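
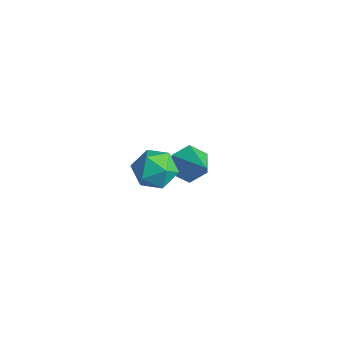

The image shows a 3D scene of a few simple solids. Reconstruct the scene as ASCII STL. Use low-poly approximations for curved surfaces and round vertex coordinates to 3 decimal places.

solid 
facet normal -0.807 0.125 -0.578
outer loop
vertex -0.86 -0.231 -1.596
vertex -1.307 0.081 -0.905
vertex -0.853 0.631 -1.42
endloop
endfacet
facet normal 0.861 0.095 -0.499
outer loop
vertex -0.86 -0.231 -1.596
vertex -0.853 0.631 -1.42
vertex 0.127 -0.141 0.125
endloop
endfacet
facet normal -0.807 0.125 -0.578
outer loop
vertex -0.853 0.631 -1.42
vertex -1.307 0.081 -0.905
vertex -1.3 0.943 -0.729
endloop
endfacet
facet normal 0.596 0.803 0.023
outer loop
vertex -0.853 0.631 -1.42
vertex -1.3 0.943 -0.729
vertex 0.127 -0.141 0.125
endloop
endfacet
facet normal -0.805 0.125 -0.579
outer loop
vertex -1.3 0.943 -0.729
vertex -1.307 0.081 -0.905
vertex -1.755 0.393 -0.215
endloop
endfacet
facet normal 0.051 0.659 0.750
outer loop
vertex -1.3 0.943 -0.729
vertex -1.755 0.393 -0.215
vertex 0.127 -0.141 0.125
endloop
endfacet
facet normal -0.806 0.124 -0.579
outer loop
vertex -1.755 0.393 -0.215
vertex -1.307 0.081 -0.905
vertex -1.762 -0.469 -0.39
endloop
endfacet
facet normal -0.227 -0.192 0.955
outer loop
vertex -1.755 0.393 -0.215
vertex -1.762 -0.469 -0.39
vertex 0.127 -0.141 0.125
endloop
endfacet
facet normal -0.806 0.125 -0.579
outer loop
vertex -1.762 -0.469 -0.39
vertex -1.307 0.081 -0.905
vertex -1.314 -0.781 -1.081
endloop
endfacet
facet normal 0.039 -0.901 0.432
outer loop
vertex -1.762 -0.469 -0.39
vertex -1.314 -0.781 -1.081
vertex 0.127 -0.141 0.125
endloop
endfacet
facet normal -0.807 0.125 -0.578
outer loop
vertex -1.314 -0.781 -1.081
vertex -1.307 0.081 -0.905
vertex -0.86 -0.231 -1.596
endloop
endfacet
facet normal 0.583 -0.757 -0.295
outer loop
vertex -1.314 -0.781 -1.081
vertex -0.86 -0.231 -1.596
vertex 0.127 -0.141 0.125
endloop
endfacet
facet normal -0.667 -0.369 0.647
outer loop
vertex 1.377 -3.728 4.326
vertex 1.573 -4.595 4.033
vertex 2.055 -4.221 4.743
endloop
endfacet
facet normal -0.380 0.235 0.895
outer loop
vertex 1.377 -3.728 4.326
vertex 2.055 -4.221 4.743
vertex 2.183 -3.312 4.559
endloop
endfacet
facet normal -0.509 0.751 0.420
outer loop
vertex 1.377 -3.728 4.326
vertex 2.183 -3.312 4.559
vertex 1.78 -3.125 3.735
endloop
endfacet
facet normal -0.876 0.467 -0.121
outer loop
vertex 1.377 -3.728 4.326
vertex 1.78 -3.125 3.735
vertex 1.403 -3.917 3.41
endloop
endfacet
facet normal -0.974 -0.227 0.019
outer loop
vertex 1.377 -3.728 4.326
vertex 1.403 -3.917 3.41
vertex 1.573 -4.595 4.033
endloop
endfacet
facet normal 0.327 0.143 0.934
outer loop
vertex 2.183 -3.312 4.559
vertex 2.055 -4.221 4.743
vertex 2.877 -3.923 4.41
endloop
endfacet
facet normal -0.138 -0.835 0.533
outer loop
vertex 2.055 -4.221 4.743
vertex 1.573 -4.595 4.033
vertex 2.5 -4.715 4.085
endloop
endfacet
facet normal -0.635 -0.603 -0.483
outer loop
vertex 1.573 -4.595 4.033
vertex 1.403 -3.917 3.41
vertex 2.097 -4.528 3.261
endloop
endfacet
facet normal -0.476 0.518 -0.711
outer loop
vertex 1.403 -3.917 3.41
vertex 1.78 -3.125 3.735
vertex 2.225 -3.619 3.077
endloop
endfacet
facet normal 0.118 0.979 0.165
outer loop
vertex 1.78 -3.125 3.735
vertex 2.183 -3.312 4.559
vertex 2.707 -3.245 3.787
endloop
endfacet
facet normal 0.876 -0.467 0.121
outer loop
vertex 2.903 -4.112 3.494
vertex 2.877 -3.923 4.41
vertex 2.5 -4.715 4.085
endloop
endfacet
facet normal 0.509 -0.751 -0.420
outer loop
vertex 2.903 -4.112 3.494
vertex 2.5 -4.715 4.085
vertex 2.097 -4.528 3.261
endloop
endfacet
facet normal 0.380 -0.235 -0.895
outer loop
vertex 2.903 -4.112 3.494
vertex 2.097 -4.528 3.261
vertex 2.225 -3.619 3.077
endloop
endfacet
facet normal 0.667 0.369 -0.647
outer loop
vertex 2.903 -4.112 3.494
vertex 2.225 -3.619 3.077
vertex 2.707 -3.245 3.787
endloop
endfacet
facet normal 0.974 0.227 -0.019
outer loop
vertex 2.903 -4.112 3.494
vertex 2.707 -3.245 3.787
vertex 2.877 -3.923 4.41
endloop
endfacet
facet normal 0.476 -0.518 0.711
outer loop
vertex 2.5 -4.715 4.085
vertex 2.877 -3.923 4.41
vertex 2.055 -4.221 4.743
endloop
endfacet
facet normal -0.118 -0.979 -0.165
outer loop
vertex 2.097 -4.528 3.261
vertex 2.5 -4.715 4.085
vertex 1.573 -4.595 4.033
endloop
endfacet
facet normal -0.327 -0.143 -0.934
outer loop
vertex 2.225 -3.619 3.077
vertex 2.097 -4.528 3.261
vertex 1.403 -3.917 3.41
endloop
endfacet
facet normal 0.138 0.835 -0.533
outer loop
vertex 2.707 -3.245 3.787
vertex 2.225 -3.619 3.077
vertex 1.78 -3.125 3.735
endloop
endfacet
facet normal 0.635 0.603 0.483
outer loop
vertex 2.877 -3.923 4.41
vertex 2.707 -3.245 3.787
vertex 2.183 -3.312 4.559
endloop
endfacet

endsolid


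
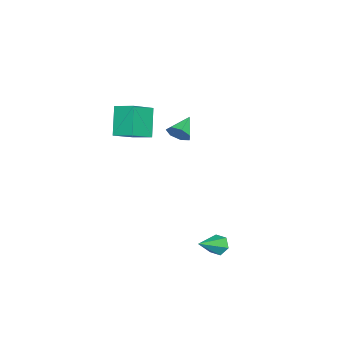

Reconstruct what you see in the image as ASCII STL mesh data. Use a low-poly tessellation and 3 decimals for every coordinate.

solid 
facet normal -0.748 0.391 -0.537
outer loop
vertex 3.151 4.105 -3.674
vertex 2.723 3.889 -3.235
vertex 2.985 4.48 -3.17
endloop
endfacet
facet normal 0.805 0.571 -0.160
outer loop
vertex 3.151 4.105 -3.674
vertex 2.985 4.48 -3.17
vertex 4.097 3.171 -2.245
endloop
endfacet
facet normal -0.747 0.390 -0.539
outer loop
vertex 2.985 4.48 -3.17
vertex 2.723 3.889 -3.235
vertex 2.556 4.265 -2.731
endloop
endfacet
facet normal 0.300 0.707 0.640
outer loop
vertex 2.985 4.48 -3.17
vertex 2.556 4.265 -2.731
vertex 4.097 3.171 -2.245
endloop
endfacet
facet normal -0.747 0.390 -0.539
outer loop
vertex 2.556 4.265 -2.731
vertex 2.723 3.889 -3.235
vertex 2.294 3.674 -2.796
endloop
endfacet
facet normal -0.287 0.022 0.958
outer loop
vertex 2.556 4.265 -2.731
vertex 2.294 3.674 -2.796
vertex 4.097 3.171 -2.245
endloop
endfacet
facet normal -0.747 0.391 -0.538
outer loop
vertex 2.294 3.674 -2.796
vertex 2.723 3.889 -3.235
vertex 2.46 3.298 -3.3
endloop
endfacet
facet normal -0.368 -0.799 0.475
outer loop
vertex 2.294 3.674 -2.796
vertex 2.46 3.298 -3.3
vertex 4.097 3.171 -2.245
endloop
endfacet
facet normal -0.746 0.391 -0.538
outer loop
vertex 2.46 3.298 -3.3
vertex 2.723 3.889 -3.235
vertex 2.889 3.514 -3.738
endloop
endfacet
facet normal 0.138 -0.935 -0.326
outer loop
vertex 2.46 3.298 -3.3
vertex 2.889 3.514 -3.738
vertex 4.097 3.171 -2.245
endloop
endfacet
facet normal -0.748 0.390 -0.537
outer loop
vertex 2.889 3.514 -3.738
vertex 2.723 3.889 -3.235
vertex 3.151 4.105 -3.674
endloop
endfacet
facet normal 0.723 -0.251 -0.643
outer loop
vertex 2.889 3.514 -3.738
vertex 3.151 4.105 -3.674
vertex 4.097 3.171 -2.245
endloop
endfacet
facet normal 0.879 -0.218 -0.425
outer loop
vertex -2.973 0.575 1.184
vertex -3.326 0.314 0.588
vertex -3.091 1.003 0.72
endloop
endfacet
facet normal 0.027 0.738 0.674
outer loop
vertex -2.973 0.575 1.184
vertex -3.091 1.003 0.72
vertex -4.574 0.626 1.192
endloop
endfacet
facet normal 0.878 -0.218 -0.425
outer loop
vertex -3.091 1.003 0.72
vertex -3.326 0.314 0.588
vertex -3.386 0.912 0.157
endloop
endfacet
facet normal -0.253 0.967 -0.024
outer loop
vertex -3.091 1.003 0.72
vertex -3.386 0.912 0.157
vertex -4.574 0.626 1.192
endloop
endfacet
facet normal 0.878 -0.219 -0.426
outer loop
vertex -3.386 0.912 0.157
vertex -3.326 0.314 0.588
vertex -3.636 0.371 -0.081
endloop
endfacet
facet normal -0.624 0.538 -0.567
outer loop
vertex -3.386 0.912 0.157
vertex -3.636 0.371 -0.081
vertex -4.574 0.626 1.192
endloop
endfacet
facet normal 0.878 -0.219 -0.426
outer loop
vertex -3.636 0.371 -0.081
vertex -3.326 0.314 0.588
vertex -3.653 -0.213 0.185
endloop
endfacet
facet normal -0.805 -0.226 -0.548
outer loop
vertex -3.636 0.371 -0.081
vertex -3.653 -0.213 0.185
vertex -4.574 0.626 1.192
endloop
endfacet
facet normal 0.878 -0.220 -0.425
outer loop
vertex -3.653 -0.213 0.185
vertex -3.326 0.314 0.588
vertex -3.424 -0.4 0.755
endloop
endfacet
facet normal -0.661 -0.750 0.020
outer loop
vertex -3.653 -0.213 0.185
vertex -3.424 -0.4 0.755
vertex -4.574 0.626 1.192
endloop
endfacet
facet normal 0.879 -0.220 -0.423
outer loop
vertex -3.424 -0.4 0.755
vertex -3.326 0.314 0.588
vertex -3.122 -0.049 1.2
endloop
endfacet
facet normal -0.301 -0.639 0.708
outer loop
vertex -3.424 -0.4 0.755
vertex -3.122 -0.049 1.2
vertex -4.574 0.626 1.192
endloop
endfacet
facet normal 0.879 -0.221 -0.424
outer loop
vertex -3.122 -0.049 1.2
vertex -3.326 0.314 0.588
vertex -2.973 0.575 1.184
endloop
endfacet
facet normal 0.006 0.024 1.000
outer loop
vertex -3.122 -0.049 1.2
vertex -2.973 0.575 1.184
vertex -4.574 0.626 1.192
endloop
endfacet
facet normal -0.593 -0.114 0.797
outer loop
vertex -0.846 -1.444 4.094
vertex -2.246 -0.767 3.148
vertex -1.135 -2.568 3.718
endloop
endfacet
facet normal 0.769 -0.372 0.520
outer loop
vertex -0.014 -2.353 2.212
vertex -0.846 -1.444 4.094
vertex -1.135 -2.568 3.718
endloop
endfacet
facet normal -0.593 -0.114 0.797
outer loop
vertex -1.135 -2.568 3.718
vertex -2.246 -0.767 3.148
vertex -2.535 -1.891 2.772
endloop
endfacet
facet normal -0.237 -0.921 -0.308
outer loop
vertex -2.535 -1.891 2.772
vertex -0.014 -2.353 2.212
vertex -1.135 -2.568 3.718
endloop
endfacet
facet normal 0.237 0.921 0.308
outer loop
vertex -0.846 -1.444 4.094
vertex -1.125 -0.552 1.642
vertex -2.246 -0.767 3.148
endloop
endfacet
facet normal 0.769 -0.372 0.520
outer loop
vertex 0.275 -1.229 2.588
vertex -0.846 -1.444 4.094
vertex -0.014 -2.353 2.212
endloop
endfacet
facet normal 0.237 0.921 0.308
outer loop
vertex 0.275 -1.229 2.588
vertex -1.125 -0.552 1.642
vertex -0.846 -1.444 4.094
endloop
endfacet
facet normal -0.769 0.372 -0.520
outer loop
vertex -2.246 -0.767 3.148
vertex -1.125 -0.552 1.642
vertex -2.535 -1.891 2.772
endloop
endfacet
facet normal -0.237 -0.921 -0.308
outer loop
vertex -1.414 -1.676 1.266
vertex -0.014 -2.353 2.212
vertex -2.535 -1.891 2.772
endloop
endfacet
facet normal -0.769 0.372 -0.520
outer loop
vertex -2.535 -1.891 2.772
vertex -1.125 -0.552 1.642
vertex -1.414 -1.676 1.266
endloop
endfacet
facet normal 0.593 0.114 -0.797
outer loop
vertex -1.414 -1.676 1.266
vertex 0.275 -1.229 2.588
vertex -0.014 -2.353 2.212
endloop
endfacet
facet normal 0.593 0.114 -0.797
outer loop
vertex -1.125 -0.552 1.642
vertex 0.275 -1.229 2.588
vertex -1.414 -1.676 1.266
endloop
endfacet

endsolid


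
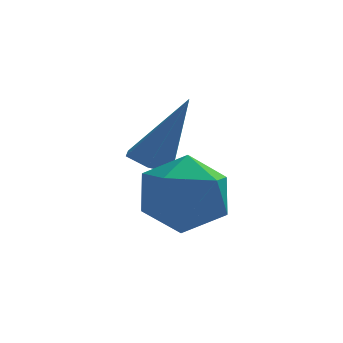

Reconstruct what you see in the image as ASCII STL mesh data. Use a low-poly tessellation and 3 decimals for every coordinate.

solid 
facet normal -0.432 -0.106 -0.895
outer loop
vertex 2.048 1.59 -1.085
vertex 1.636 1.935 -0.927
vertex 2.095 2.141 -1.173
endloop
endfacet
facet normal 0.980 -0.110 -0.166
outer loop
vertex 2.048 1.59 -1.085
vertex 2.095 2.141 -1.173
vertex 2.404 2.125 0.667
endloop
endfacet
facet normal -0.432 -0.106 -0.895
outer loop
vertex 2.095 2.141 -1.173
vertex 1.636 1.935 -0.927
vertex 1.683 2.486 -1.015
endloop
endfacet
facet normal 0.617 0.781 -0.097
outer loop
vertex 2.095 2.141 -1.173
vertex 1.683 2.486 -1.015
vertex 2.404 2.125 0.667
endloop
endfacet
facet normal -0.431 -0.106 -0.896
outer loop
vertex 1.683 2.486 -1.015
vertex 1.636 1.935 -0.927
vertex 1.224 2.281 -0.77
endloop
endfacet
facet normal -0.249 0.920 0.304
outer loop
vertex 1.683 2.486 -1.015
vertex 1.224 2.281 -0.77
vertex 2.404 2.125 0.667
endloop
endfacet
facet normal -0.431 -0.106 -0.896
outer loop
vertex 1.224 2.281 -0.77
vertex 1.636 1.935 -0.927
vertex 1.177 1.73 -0.682
endloop
endfacet
facet normal -0.753 0.166 0.637
outer loop
vertex 1.224 2.281 -0.77
vertex 1.177 1.73 -0.682
vertex 2.404 2.125 0.667
endloop
endfacet
facet normal -0.431 -0.106 -0.896
outer loop
vertex 1.177 1.73 -0.682
vertex 1.636 1.935 -0.927
vertex 1.588 1.385 -0.839
endloop
endfacet
facet normal -0.391 -0.724 0.568
outer loop
vertex 1.177 1.73 -0.682
vertex 1.588 1.385 -0.839
vertex 2.404 2.125 0.667
endloop
endfacet
facet normal -0.432 -0.106 -0.896
outer loop
vertex 1.588 1.385 -0.839
vertex 1.636 1.935 -0.927
vertex 2.048 1.59 -1.085
endloop
endfacet
facet normal 0.475 -0.864 0.167
outer loop
vertex 1.588 1.385 -0.839
vertex 2.048 1.59 -1.085
vertex 2.404 2.125 0.667
endloop
endfacet
facet normal 0.382 0.727 0.570
outer loop
vertex 2.213 1.189 -0.908
vertex 2.313 0.557 -0.168
vertex 3.041 0.677 -0.81
endloop
endfacet
facet normal 0.532 0.838 -0.119
outer loop
vertex 2.213 1.189 -0.908
vertex 3.041 0.677 -0.81
vertex 2.646 0.802 -1.696
endloop
endfacet
facet normal -0.085 0.875 -0.477
outer loop
vertex 2.213 1.189 -0.908
vertex 2.646 0.802 -1.696
vertex 1.673 0.759 -1.601
endloop
endfacet
facet normal -0.616 0.788 -0.009
outer loop
vertex 2.213 1.189 -0.908
vertex 1.673 0.759 -1.601
vertex 1.467 0.608 -0.658
endloop
endfacet
facet normal -0.328 0.696 0.639
outer loop
vertex 2.213 1.189 -0.908
vertex 1.467 0.608 -0.658
vertex 2.313 0.557 -0.168
endloop
endfacet
facet normal 0.893 0.272 -0.360
outer loop
vertex 2.646 0.802 -1.696
vertex 3.041 0.677 -0.81
vertex 3.013 -0.068 -1.442
endloop
endfacet
facet normal 0.650 0.092 0.754
outer loop
vertex 3.041 0.677 -0.81
vertex 2.313 0.557 -0.168
vertex 2.807 -0.219 -0.499
endloop
endfacet
facet normal -0.499 0.042 0.866
outer loop
vertex 2.313 0.557 -0.168
vertex 1.467 0.608 -0.658
vertex 1.834 -0.262 -0.404
endloop
endfacet
facet normal -0.965 0.189 -0.181
outer loop
vertex 1.467 0.608 -0.658
vertex 1.673 0.759 -1.601
vertex 1.439 -0.137 -1.29
endloop
endfacet
facet normal -0.106 0.332 -0.937
outer loop
vertex 1.673 0.759 -1.601
vertex 2.646 0.802 -1.696
vertex 2.167 -0.017 -1.932
endloop
endfacet
facet normal 0.616 -0.788 0.009
outer loop
vertex 2.267 -0.649 -1.192
vertex 3.013 -0.068 -1.442
vertex 2.807 -0.219 -0.499
endloop
endfacet
facet normal 0.085 -0.875 0.477
outer loop
vertex 2.267 -0.649 -1.192
vertex 2.807 -0.219 -0.499
vertex 1.834 -0.262 -0.404
endloop
endfacet
facet normal -0.532 -0.838 0.119
outer loop
vertex 2.267 -0.649 -1.192
vertex 1.834 -0.262 -0.404
vertex 1.439 -0.137 -1.29
endloop
endfacet
facet normal -0.382 -0.727 -0.570
outer loop
vertex 2.267 -0.649 -1.192
vertex 1.439 -0.137 -1.29
vertex 2.167 -0.017 -1.932
endloop
endfacet
facet normal 0.328 -0.696 -0.639
outer loop
vertex 2.267 -0.649 -1.192
vertex 2.167 -0.017 -1.932
vertex 3.013 -0.068 -1.442
endloop
endfacet
facet normal 0.965 -0.189 0.181
outer loop
vertex 2.807 -0.219 -0.499
vertex 3.013 -0.068 -1.442
vertex 3.041 0.677 -0.81
endloop
endfacet
facet normal 0.106 -0.332 0.937
outer loop
vertex 1.834 -0.262 -0.404
vertex 2.807 -0.219 -0.499
vertex 2.313 0.557 -0.168
endloop
endfacet
facet normal -0.893 -0.272 0.360
outer loop
vertex 1.439 -0.137 -1.29
vertex 1.834 -0.262 -0.404
vertex 1.467 0.608 -0.658
endloop
endfacet
facet normal -0.650 -0.092 -0.754
outer loop
vertex 2.167 -0.017 -1.932
vertex 1.439 -0.137 -1.29
vertex 1.673 0.759 -1.601
endloop
endfacet
facet normal 0.499 -0.042 -0.866
outer loop
vertex 3.013 -0.068 -1.442
vertex 2.167 -0.017 -1.932
vertex 2.646 0.802 -1.696
endloop
endfacet

endsolid


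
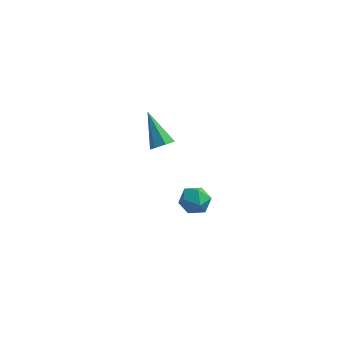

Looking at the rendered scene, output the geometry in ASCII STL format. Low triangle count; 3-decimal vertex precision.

solid 
facet normal -0.149 0.560 0.815
outer loop
vertex 1.911 -3.274 3.78
vertex 1.238 -3.642 3.91
vertex 1.898 -3.916 4.219
endloop
endfacet
facet normal 0.548 0.465 0.696
outer loop
vertex 1.911 -3.274 3.78
vertex 1.898 -3.916 4.219
vertex 2.468 -3.811 3.7
endloop
endfacet
facet normal 0.697 0.716 0.045
outer loop
vertex 1.911 -3.274 3.78
vertex 2.468 -3.811 3.7
vertex 2.161 -3.473 3.07
endloop
endfacet
facet normal 0.093 0.967 -0.238
outer loop
vertex 1.911 -3.274 3.78
vertex 2.161 -3.473 3.07
vertex 1.401 -3.368 3.2
endloop
endfacet
facet normal -0.430 0.871 0.237
outer loop
vertex 1.911 -3.274 3.78
vertex 1.401 -3.368 3.2
vertex 1.238 -3.642 3.91
endloop
endfacet
facet normal 0.677 -0.239 0.696
outer loop
vertex 2.468 -3.811 3.7
vertex 1.898 -3.916 4.219
vertex 2.139 -4.512 3.78
endloop
endfacet
facet normal -0.451 -0.083 0.889
outer loop
vertex 1.898 -3.916 4.219
vertex 1.238 -3.642 3.91
vertex 1.379 -4.407 3.91
endloop
endfacet
facet normal -0.906 0.420 -0.046
outer loop
vertex 1.238 -3.642 3.91
vertex 1.401 -3.368 3.2
vertex 1.072 -4.069 3.28
endloop
endfacet
facet normal -0.060 0.576 -0.815
outer loop
vertex 1.401 -3.368 3.2
vertex 2.161 -3.473 3.07
vertex 1.642 -3.964 2.761
endloop
endfacet
facet normal 0.919 0.169 -0.357
outer loop
vertex 2.161 -3.473 3.07
vertex 2.468 -3.811 3.7
vertex 2.302 -4.238 3.07
endloop
endfacet
facet normal -0.093 -0.967 0.238
outer loop
vertex 1.629 -4.606 3.2
vertex 2.139 -4.512 3.78
vertex 1.379 -4.407 3.91
endloop
endfacet
facet normal -0.697 -0.716 -0.045
outer loop
vertex 1.629 -4.606 3.2
vertex 1.379 -4.407 3.91
vertex 1.072 -4.069 3.28
endloop
endfacet
facet normal -0.548 -0.465 -0.696
outer loop
vertex 1.629 -4.606 3.2
vertex 1.072 -4.069 3.28
vertex 1.642 -3.964 2.761
endloop
endfacet
facet normal 0.149 -0.560 -0.815
outer loop
vertex 1.629 -4.606 3.2
vertex 1.642 -3.964 2.761
vertex 2.302 -4.238 3.07
endloop
endfacet
facet normal 0.430 -0.871 -0.237
outer loop
vertex 1.629 -4.606 3.2
vertex 2.302 -4.238 3.07
vertex 2.139 -4.512 3.78
endloop
endfacet
facet normal 0.060 -0.576 0.815
outer loop
vertex 1.379 -4.407 3.91
vertex 2.139 -4.512 3.78
vertex 1.898 -3.916 4.219
endloop
endfacet
facet normal -0.919 -0.169 0.357
outer loop
vertex 1.072 -4.069 3.28
vertex 1.379 -4.407 3.91
vertex 1.238 -3.642 3.91
endloop
endfacet
facet normal -0.677 0.239 -0.696
outer loop
vertex 1.642 -3.964 2.761
vertex 1.072 -4.069 3.28
vertex 1.401 -3.368 3.2
endloop
endfacet
facet normal 0.451 0.083 -0.889
outer loop
vertex 2.302 -4.238 3.07
vertex 1.642 -3.964 2.761
vertex 2.161 -3.473 3.07
endloop
endfacet
facet normal 0.906 -0.420 0.046
outer loop
vertex 2.139 -4.512 3.78
vertex 2.302 -4.238 3.07
vertex 2.468 -3.811 3.7
endloop
endfacet
facet normal 0.506 -0.528 -0.682
outer loop
vertex -0.899 1.47 1.857
vertex -1.129 1.848 1.394
vertex -0.593 1.918 1.737
endloop
endfacet
facet normal 0.496 -0.108 0.861
outer loop
vertex -0.899 1.47 1.857
vertex -0.593 1.918 1.737
vertex -2.131 2.892 2.746
endloop
endfacet
facet normal 0.506 -0.528 -0.683
outer loop
vertex -0.593 1.918 1.737
vertex -1.129 1.848 1.394
vertex -0.691 2.313 1.359
endloop
endfacet
facet normal 0.669 0.594 0.447
outer loop
vertex -0.593 1.918 1.737
vertex -0.691 2.313 1.359
vertex -2.131 2.892 2.746
endloop
endfacet
facet normal 0.505 -0.527 -0.683
outer loop
vertex -0.691 2.313 1.359
vertex -1.129 1.848 1.394
vertex -1.119 2.358 1.008
endloop
endfacet
facet normal 0.232 0.960 -0.160
outer loop
vertex -0.691 2.313 1.359
vertex -1.119 2.358 1.008
vertex -2.131 2.892 2.746
endloop
endfacet
facet normal 0.507 -0.526 -0.682
outer loop
vertex -1.119 2.358 1.008
vertex -1.129 1.848 1.394
vertex -1.554 2.018 0.947
endloop
endfacet
facet normal -0.487 0.714 -0.503
outer loop
vertex -1.119 2.358 1.008
vertex -1.554 2.018 0.947
vertex -2.131 2.892 2.746
endloop
endfacet
facet normal 0.506 -0.528 -0.682
outer loop
vertex -1.554 2.018 0.947
vertex -1.129 1.848 1.394
vertex -1.669 1.55 1.224
endloop
endfacet
facet normal -0.945 0.041 -0.323
outer loop
vertex -1.554 2.018 0.947
vertex -1.669 1.55 1.224
vertex -2.131 2.892 2.746
endloop
endfacet
facet normal 0.506 -0.528 -0.682
outer loop
vertex -1.669 1.55 1.224
vertex -1.129 1.848 1.394
vertex -1.378 1.306 1.629
endloop
endfacet
facet normal -0.799 -0.550 0.243
outer loop
vertex -1.669 1.55 1.224
vertex -1.378 1.306 1.629
vertex -2.131 2.892 2.746
endloop
endfacet
facet normal 0.506 -0.528 -0.682
outer loop
vertex -1.378 1.306 1.629
vertex -1.129 1.848 1.394
vertex -0.899 1.47 1.857
endloop
endfacet
facet normal -0.156 -0.617 0.771
outer loop
vertex -1.378 1.306 1.629
vertex -0.899 1.47 1.857
vertex -2.131 2.892 2.746
endloop
endfacet

endsolid


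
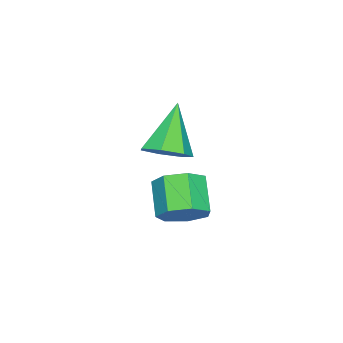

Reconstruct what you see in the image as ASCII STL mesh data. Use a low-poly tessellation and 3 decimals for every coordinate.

solid 
facet normal 0.530 0.069 -0.845
outer loop
vertex 0.745 -0.198 3.326
vertex 0.091 -0.375 2.901
vertex 0.359 0.344 3.128
endloop
endfacet
facet normal 0.409 0.556 0.723
outer loop
vertex 0.745 -0.198 3.326
vertex 0.359 0.344 3.128
vertex -0.911 -0.505 4.499
endloop
endfacet
facet normal 0.530 0.069 -0.845
outer loop
vertex 0.359 0.344 3.128
vertex 0.091 -0.375 2.901
vertex -0.229 0.344 2.759
endloop
endfacet
facet normal -0.223 0.908 0.355
outer loop
vertex 0.359 0.344 3.128
vertex -0.229 0.344 2.759
vertex -0.911 -0.505 4.499
endloop
endfacet
facet normal 0.530 0.069 -0.845
outer loop
vertex -0.229 0.344 2.759
vertex 0.091 -0.375 2.901
vertex -0.576 -0.198 2.497
endloop
endfacet
facet normal -0.829 0.557 -0.053
outer loop
vertex -0.229 0.344 2.759
vertex -0.576 -0.198 2.497
vertex -0.911 -0.505 4.499
endloop
endfacet
facet normal 0.530 0.069 -0.845
outer loop
vertex -0.576 -0.198 2.497
vertex 0.091 -0.375 2.901
vertex -0.42 -0.873 2.54
endloop
endfacet
facet normal -0.953 -0.233 -0.195
outer loop
vertex -0.576 -0.198 2.497
vertex -0.42 -0.873 2.54
vertex -0.911 -0.505 4.499
endloop
endfacet
facet normal 0.531 0.068 -0.845
outer loop
vertex -0.42 -0.873 2.54
vertex 0.091 -0.375 2.901
vertex 0.12 -1.174 2.855
endloop
endfacet
facet normal -0.503 -0.864 0.036
outer loop
vertex -0.42 -0.873 2.54
vertex 0.12 -1.174 2.855
vertex -0.911 -0.505 4.499
endloop
endfacet
facet normal 0.530 0.068 -0.845
outer loop
vertex 0.12 -1.174 2.855
vertex 0.091 -0.375 2.901
vertex 0.639 -0.873 3.205
endloop
endfacet
facet normal 0.186 -0.864 0.468
outer loop
vertex 0.12 -1.174 2.855
vertex 0.639 -0.873 3.205
vertex -0.911 -0.505 4.499
endloop
endfacet
facet normal 0.531 0.068 -0.845
outer loop
vertex 0.639 -0.873 3.205
vertex 0.091 -0.375 2.901
vertex 0.745 -0.198 3.326
endloop
endfacet
facet normal 0.591 -0.231 0.773
outer loop
vertex 0.639 -0.873 3.205
vertex 0.745 -0.198 3.326
vertex -0.911 -0.505 4.499
endloop
endfacet
facet normal 0.574 0.397 -0.716
outer loop
vertex 3.462 2.151 2.789
vertex 3.112 1.72 2.269
vertex 2.928 2.418 2.509
endloop
endfacet
facet normal 0.121 0.823 0.554
outer loop
vertex 3.462 2.151 2.789
vertex 2.928 2.418 2.509
vertex 2.738 1.65 3.691
endloop
endfacet
facet normal 0.120 0.824 0.554
outer loop
vertex 2.738 1.65 3.691
vertex 2.928 2.418 2.509
vertex 2.204 1.917 3.41
endloop
endfacet
facet normal -0.575 -0.397 0.715
outer loop
vertex 2.738 1.65 3.691
vertex 2.204 1.917 3.41
vertex 2.388 1.22 3.171
endloop
endfacet
facet normal 0.574 0.397 -0.716
outer loop
vertex 2.928 2.418 2.509
vertex 3.112 1.72 2.269
vertex 2.532 2.16 2.048
endloop
endfacet
facet normal -0.557 0.830 0.014
outer loop
vertex 2.928 2.418 2.509
vertex 2.532 2.16 2.048
vertex 2.204 1.917 3.41
endloop
endfacet
facet normal -0.558 0.830 0.014
outer loop
vertex 2.204 1.917 3.41
vertex 2.532 2.16 2.048
vertex 1.809 1.659 2.95
endloop
endfacet
facet normal -0.574 -0.397 0.716
outer loop
vertex 2.204 1.917 3.41
vertex 1.809 1.659 2.95
vertex 2.388 1.22 3.171
endloop
endfacet
facet normal 0.574 0.397 -0.716
outer loop
vertex 2.532 2.16 2.048
vertex 3.112 1.72 2.269
vertex 2.573 1.571 1.754
endloop
endfacet
facet normal -0.817 0.211 -0.537
outer loop
vertex 2.532 2.16 2.048
vertex 2.573 1.571 1.754
vertex 1.809 1.659 2.95
endloop
endfacet
facet normal -0.817 0.211 -0.537
outer loop
vertex 1.809 1.659 2.95
vertex 2.573 1.571 1.754
vertex 1.85 1.07 2.656
endloop
endfacet
facet normal -0.574 -0.397 0.716
outer loop
vertex 1.809 1.659 2.95
vertex 1.85 1.07 2.656
vertex 2.388 1.22 3.171
endloop
endfacet
facet normal 0.574 0.398 -0.716
outer loop
vertex 2.573 1.571 1.754
vertex 3.112 1.72 2.269
vertex 3.02 1.095 1.848
endloop
endfacet
facet normal -0.460 -0.567 -0.683
outer loop
vertex 2.573 1.571 1.754
vertex 3.02 1.095 1.848
vertex 1.85 1.07 2.656
endloop
endfacet
facet normal -0.461 -0.565 -0.684
outer loop
vertex 1.85 1.07 2.656
vertex 3.02 1.095 1.848
vertex 2.296 0.594 2.749
endloop
endfacet
facet normal -0.574 -0.398 0.716
outer loop
vertex 1.85 1.07 2.656
vertex 2.296 0.594 2.749
vertex 2.388 1.22 3.171
endloop
endfacet
facet normal 0.574 0.398 -0.716
outer loop
vertex 3.02 1.095 1.848
vertex 3.112 1.72 2.269
vertex 3.536 1.09 2.259
endloop
endfacet
facet normal 0.242 -0.917 -0.315
outer loop
vertex 3.02 1.095 1.848
vertex 3.536 1.09 2.259
vertex 2.296 0.594 2.749
endloop
endfacet
facet normal 0.243 -0.918 -0.315
outer loop
vertex 2.296 0.594 2.749
vertex 3.536 1.09 2.259
vertex 2.812 0.589 3.161
endloop
endfacet
facet normal -0.575 -0.398 0.715
outer loop
vertex 2.296 0.594 2.749
vertex 2.812 0.589 3.161
vertex 2.388 1.22 3.171
endloop
endfacet
facet normal 0.575 0.398 -0.715
outer loop
vertex 3.536 1.09 2.259
vertex 3.112 1.72 2.269
vertex 3.732 1.56 2.678
endloop
endfacet
facet normal 0.763 -0.578 0.291
outer loop
vertex 3.536 1.09 2.259
vertex 3.732 1.56 2.678
vertex 2.812 0.589 3.161
endloop
endfacet
facet normal 0.763 -0.578 0.291
outer loop
vertex 2.812 0.589 3.161
vertex 3.732 1.56 2.678
vertex 3.009 1.059 3.579
endloop
endfacet
facet normal -0.574 -0.397 0.717
outer loop
vertex 2.812 0.589 3.161
vertex 3.009 1.059 3.579
vertex 2.388 1.22 3.171
endloop
endfacet
facet normal 0.575 0.397 -0.716
outer loop
vertex 3.732 1.56 2.678
vertex 3.112 1.72 2.269
vertex 3.462 2.151 2.789
endloop
endfacet
facet normal 0.709 0.196 0.678
outer loop
vertex 3.732 1.56 2.678
vertex 3.462 2.151 2.789
vertex 3.009 1.059 3.579
endloop
endfacet
facet normal 0.709 0.196 0.678
outer loop
vertex 3.009 1.059 3.579
vertex 3.462 2.151 2.789
vertex 2.738 1.65 3.691
endloop
endfacet
facet normal -0.574 -0.399 0.716
outer loop
vertex 3.009 1.059 3.579
vertex 2.738 1.65 3.691
vertex 2.388 1.22 3.171
endloop
endfacet

endsolid


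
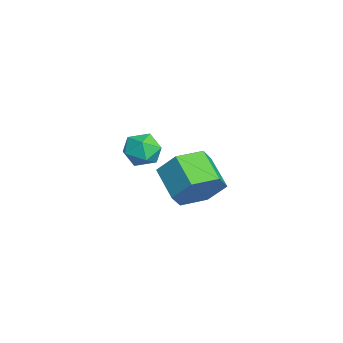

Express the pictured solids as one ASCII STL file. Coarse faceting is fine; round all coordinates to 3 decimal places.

solid 
facet normal -0.788 0.498 0.362
outer loop
vertex 2.763 -0.908 2.151
vertex 2.477 -1.473 2.306
vertex 2.864 -1.174 2.737
endloop
endfacet
facet normal -0.191 0.881 0.433
outer loop
vertex 2.763 -0.908 2.151
vertex 2.864 -1.174 2.737
vertex 3.361 -0.906 2.411
endloop
endfacet
facet normal 0.091 0.972 -0.217
outer loop
vertex 2.763 -0.908 2.151
vertex 3.361 -0.906 2.411
vertex 3.282 -1.04 1.778
endloop
endfacet
facet normal -0.331 0.645 -0.689
outer loop
vertex 2.763 -0.908 2.151
vertex 3.282 -1.04 1.778
vertex 2.736 -1.39 1.713
endloop
endfacet
facet normal -0.875 0.352 -0.333
outer loop
vertex 2.763 -0.908 2.151
vertex 2.736 -1.39 1.713
vertex 2.477 -1.473 2.306
endloop
endfacet
facet normal 0.270 0.501 0.823
outer loop
vertex 3.361 -0.906 2.411
vertex 2.864 -1.174 2.737
vertex 3.444 -1.47 2.727
endloop
endfacet
facet normal -0.696 -0.119 0.708
outer loop
vertex 2.864 -1.174 2.737
vertex 2.477 -1.473 2.306
vertex 2.898 -1.82 2.662
endloop
endfacet
facet normal -0.837 -0.356 -0.415
outer loop
vertex 2.477 -1.473 2.306
vertex 2.736 -1.39 1.713
vertex 2.819 -1.954 2.029
endloop
endfacet
facet normal 0.043 0.117 -0.992
outer loop
vertex 2.736 -1.39 1.713
vertex 3.282 -1.04 1.778
vertex 3.316 -1.686 1.703
endloop
endfacet
facet normal 0.727 0.648 -0.228
outer loop
vertex 3.282 -1.04 1.778
vertex 3.361 -0.906 2.411
vertex 3.703 -1.387 2.134
endloop
endfacet
facet normal 0.331 -0.645 0.689
outer loop
vertex 3.417 -1.952 2.289
vertex 3.444 -1.47 2.727
vertex 2.898 -1.82 2.662
endloop
endfacet
facet normal -0.091 -0.972 0.217
outer loop
vertex 3.417 -1.952 2.289
vertex 2.898 -1.82 2.662
vertex 2.819 -1.954 2.029
endloop
endfacet
facet normal 0.191 -0.881 -0.433
outer loop
vertex 3.417 -1.952 2.289
vertex 2.819 -1.954 2.029
vertex 3.316 -1.686 1.703
endloop
endfacet
facet normal 0.788 -0.498 -0.362
outer loop
vertex 3.417 -1.952 2.289
vertex 3.316 -1.686 1.703
vertex 3.703 -1.387 2.134
endloop
endfacet
facet normal 0.875 -0.352 0.333
outer loop
vertex 3.417 -1.952 2.289
vertex 3.703 -1.387 2.134
vertex 3.444 -1.47 2.727
endloop
endfacet
facet normal -0.043 -0.117 0.992
outer loop
vertex 2.898 -1.82 2.662
vertex 3.444 -1.47 2.727
vertex 2.864 -1.174 2.737
endloop
endfacet
facet normal -0.727 -0.648 0.228
outer loop
vertex 2.819 -1.954 2.029
vertex 2.898 -1.82 2.662
vertex 2.477 -1.473 2.306
endloop
endfacet
facet normal -0.270 -0.501 -0.823
outer loop
vertex 3.316 -1.686 1.703
vertex 2.819 -1.954 2.029
vertex 2.736 -1.39 1.713
endloop
endfacet
facet normal 0.696 0.119 -0.708
outer loop
vertex 3.703 -1.387 2.134
vertex 3.316 -1.686 1.703
vertex 3.282 -1.04 1.778
endloop
endfacet
facet normal 0.837 0.356 0.415
outer loop
vertex 3.444 -1.47 2.727
vertex 3.703 -1.387 2.134
vertex 3.361 -0.906 2.411
endloop
endfacet
facet normal 0.818 0.262 -0.511
outer loop
vertex 0.824 0.342 -0.759
vertex 0.278 0.679 -1.46
vertex 0.541 1.249 -0.747
endloop
endfacet
facet normal 0.492 0.142 0.859
outer loop
vertex 0.824 0.342 -0.759
vertex 0.541 1.249 -0.747
vertex -0.232 0.004 -0.099
endloop
endfacet
facet normal 0.492 0.142 0.859
outer loop
vertex -0.232 0.004 -0.099
vertex 0.541 1.249 -0.747
vertex -0.515 0.911 -0.087
endloop
endfacet
facet normal -0.818 -0.262 0.511
outer loop
vertex -0.232 0.004 -0.099
vertex -0.515 0.911 -0.087
vertex -0.778 0.341 -0.8
endloop
endfacet
facet normal 0.818 0.262 -0.511
outer loop
vertex 0.541 1.249 -0.747
vertex 0.278 0.679 -1.46
vertex -0.005 1.586 -1.448
endloop
endfacet
facet normal -0.012 0.898 0.441
outer loop
vertex 0.541 1.249 -0.747
vertex -0.005 1.586 -1.448
vertex -0.515 0.911 -0.087
endloop
endfacet
facet normal -0.012 0.898 0.441
outer loop
vertex -0.515 0.911 -0.087
vertex -0.005 1.586 -1.448
vertex -1.06 1.248 -0.788
endloop
endfacet
facet normal -0.819 -0.261 0.511
outer loop
vertex -0.515 0.911 -0.087
vertex -1.06 1.248 -0.788
vertex -0.778 0.341 -0.8
endloop
endfacet
facet normal 0.818 0.262 -0.511
outer loop
vertex -0.005 1.586 -1.448
vertex 0.278 0.679 -1.46
vertex -0.268 1.016 -2.161
endloop
endfacet
facet normal -0.504 0.756 -0.418
outer loop
vertex -0.005 1.586 -1.448
vertex -0.268 1.016 -2.161
vertex -1.06 1.248 -0.788
endloop
endfacet
facet normal -0.503 0.756 -0.418
outer loop
vertex -1.06 1.248 -0.788
vertex -0.268 1.016 -2.161
vertex -1.324 0.678 -1.501
endloop
endfacet
facet normal -0.818 -0.261 0.512
outer loop
vertex -1.06 1.248 -0.788
vertex -1.324 0.678 -1.501
vertex -0.778 0.341 -0.8
endloop
endfacet
facet normal 0.818 0.262 -0.511
outer loop
vertex -0.268 1.016 -2.161
vertex 0.278 0.679 -1.46
vertex 0.015 0.109 -2.173
endloop
endfacet
facet normal -0.492 -0.142 -0.859
outer loop
vertex -0.268 1.016 -2.161
vertex 0.015 0.109 -2.173
vertex -1.324 0.678 -1.501
endloop
endfacet
facet normal -0.492 -0.142 -0.859
outer loop
vertex -1.324 0.678 -1.501
vertex 0.015 0.109 -2.173
vertex -1.041 -0.229 -1.513
endloop
endfacet
facet normal -0.818 -0.262 0.511
outer loop
vertex -1.324 0.678 -1.501
vertex -1.041 -0.229 -1.513
vertex -0.778 0.341 -0.8
endloop
endfacet
facet normal 0.819 0.261 -0.511
outer loop
vertex 0.015 0.109 -2.173
vertex 0.278 0.679 -1.46
vertex 0.56 -0.228 -1.472
endloop
endfacet
facet normal 0.012 -0.898 -0.441
outer loop
vertex 0.015 0.109 -2.173
vertex 0.56 -0.228 -1.472
vertex -1.041 -0.229 -1.513
endloop
endfacet
facet normal 0.012 -0.898 -0.441
outer loop
vertex -1.041 -0.229 -1.513
vertex 0.56 -0.228 -1.472
vertex -0.495 -0.566 -0.812
endloop
endfacet
facet normal -0.818 -0.262 0.511
outer loop
vertex -1.041 -0.229 -1.513
vertex -0.495 -0.566 -0.812
vertex -0.778 0.341 -0.8
endloop
endfacet
facet normal 0.818 0.261 -0.512
outer loop
vertex 0.56 -0.228 -1.472
vertex 0.278 0.679 -1.46
vertex 0.824 0.342 -0.759
endloop
endfacet
facet normal 0.504 -0.756 0.418
outer loop
vertex 0.56 -0.228 -1.472
vertex 0.824 0.342 -0.759
vertex -0.495 -0.566 -0.812
endloop
endfacet
facet normal 0.504 -0.756 0.419
outer loop
vertex -0.495 -0.566 -0.812
vertex 0.824 0.342 -0.759
vertex -0.232 0.004 -0.099
endloop
endfacet
facet normal -0.818 -0.262 0.511
outer loop
vertex -0.495 -0.566 -0.812
vertex -0.232 0.004 -0.099
vertex -0.778 0.341 -0.8
endloop
endfacet

endsolid


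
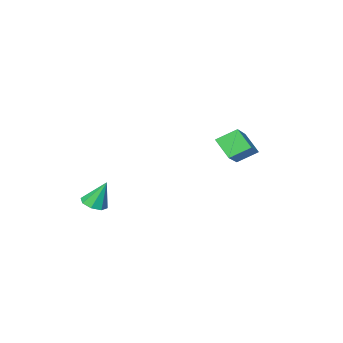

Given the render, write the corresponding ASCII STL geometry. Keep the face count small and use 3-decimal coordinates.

solid 
facet normal 0.263 -0.306 -0.915
outer loop
vertex 3.077 -2.01 -1.549
vertex 2.657 -2.394 -1.541
vertex 2.704 -1.852 -1.709
endloop
endfacet
facet normal 0.310 0.930 0.196
outer loop
vertex 3.077 -2.01 -1.549
vertex 2.704 -1.852 -1.709
vertex 2.323 -2.006 -0.379
endloop
endfacet
facet normal 0.263 -0.306 -0.915
outer loop
vertex 2.704 -1.852 -1.709
vertex 2.657 -2.394 -1.541
vertex 2.302 -2.012 -1.771
endloop
endfacet
facet normal -0.370 0.929 0.002
outer loop
vertex 2.704 -1.852 -1.709
vertex 2.302 -2.012 -1.771
vertex 2.323 -2.006 -0.379
endloop
endfacet
facet normal 0.263 -0.306 -0.915
outer loop
vertex 2.302 -2.012 -1.771
vertex 2.657 -2.394 -1.541
vertex 2.109 -2.396 -1.698
endloop
endfacet
facet normal -0.893 0.451 0.012
outer loop
vertex 2.302 -2.012 -1.771
vertex 2.109 -2.396 -1.698
vertex 2.323 -2.006 -0.379
endloop
endfacet
facet normal 0.263 -0.307 -0.915
outer loop
vertex 2.109 -2.396 -1.698
vertex 2.657 -2.394 -1.541
vertex 2.236 -2.779 -1.533
endloop
endfacet
facet normal -0.950 -0.221 0.219
outer loop
vertex 2.109 -2.396 -1.698
vertex 2.236 -2.779 -1.533
vertex 2.323 -2.006 -0.379
endloop
endfacet
facet normal 0.262 -0.306 -0.915
outer loop
vertex 2.236 -2.779 -1.533
vertex 2.657 -2.394 -1.541
vertex 2.61 -2.937 -1.373
endloop
endfacet
facet normal -0.510 -0.696 0.505
outer loop
vertex 2.236 -2.779 -1.533
vertex 2.61 -2.937 -1.373
vertex 2.323 -2.006 -0.379
endloop
endfacet
facet normal 0.263 -0.306 -0.915
outer loop
vertex 2.61 -2.937 -1.373
vertex 2.657 -2.394 -1.541
vertex 3.011 -2.777 -1.311
endloop
endfacet
facet normal 0.169 -0.695 0.699
outer loop
vertex 2.61 -2.937 -1.373
vertex 3.011 -2.777 -1.311
vertex 2.323 -2.006 -0.379
endloop
endfacet
facet normal 0.263 -0.307 -0.915
outer loop
vertex 3.011 -2.777 -1.311
vertex 2.657 -2.394 -1.541
vertex 3.205 -2.393 -1.384
endloop
endfacet
facet normal 0.690 -0.218 0.690
outer loop
vertex 3.011 -2.777 -1.311
vertex 3.205 -2.393 -1.384
vertex 2.323 -2.006 -0.379
endloop
endfacet
facet normal 0.263 -0.306 -0.915
outer loop
vertex 3.205 -2.393 -1.384
vertex 2.657 -2.394 -1.541
vertex 3.077 -2.01 -1.549
endloop
endfacet
facet normal 0.748 0.457 0.481
outer loop
vertex 3.205 -2.393 -1.384
vertex 3.077 -2.01 -1.549
vertex 2.323 -2.006 -0.379
endloop
endfacet
facet normal -0.736 0.446 0.509
outer loop
vertex -1.793 0.816 2.321
vertex -1.872 1.545 1.569
vertex -3.145 -0.32 1.36
endloop
endfacet
facet normal 0.075 -0.694 0.716
outer loop
vertex -2.408 -0.765 0.851
vertex -1.793 0.816 2.321
vertex -3.145 -0.32 1.36
endloop
endfacet
facet normal -0.737 0.446 0.509
outer loop
vertex -3.145 -0.32 1.36
vertex -1.872 1.545 1.569
vertex -3.223 0.409 0.608
endloop
endfacet
facet normal -0.672 -0.565 -0.478
outer loop
vertex -3.223 0.409 0.608
vertex -2.408 -0.765 0.851
vertex -3.145 -0.32 1.36
endloop
endfacet
facet normal 0.672 0.566 0.478
outer loop
vertex -1.793 0.816 2.321
vertex -1.135 1.1 1.06
vertex -1.872 1.545 1.569
endloop
endfacet
facet normal 0.075 -0.694 0.716
outer loop
vertex -1.057 0.371 1.812
vertex -1.793 0.816 2.321
vertex -2.408 -0.765 0.851
endloop
endfacet
facet normal 0.672 0.565 0.478
outer loop
vertex -1.057 0.371 1.812
vertex -1.135 1.1 1.06
vertex -1.793 0.816 2.321
endloop
endfacet
facet normal -0.075 0.694 -0.716
outer loop
vertex -1.872 1.545 1.569
vertex -1.135 1.1 1.06
vertex -3.223 0.409 0.608
endloop
endfacet
facet normal -0.672 -0.566 -0.478
outer loop
vertex -2.487 -0.036 0.099
vertex -2.408 -0.765 0.851
vertex -3.223 0.409 0.608
endloop
endfacet
facet normal -0.075 0.695 -0.716
outer loop
vertex -3.223 0.409 0.608
vertex -1.135 1.1 1.06
vertex -2.487 -0.036 0.099
endloop
endfacet
facet normal 0.737 -0.445 -0.509
outer loop
vertex -2.487 -0.036 0.099
vertex -1.057 0.371 1.812
vertex -2.408 -0.765 0.851
endloop
endfacet
facet normal 0.736 -0.446 -0.509
outer loop
vertex -1.135 1.1 1.06
vertex -1.057 0.371 1.812
vertex -2.487 -0.036 0.099
endloop
endfacet

endsolid


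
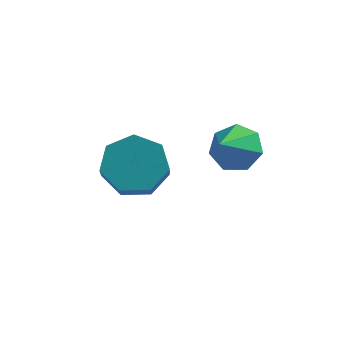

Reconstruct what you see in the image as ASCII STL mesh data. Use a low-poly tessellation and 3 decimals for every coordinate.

solid 
facet normal 0.120 0.768 -0.629
outer loop
vertex 2.982 -1.085 -0.922
vertex 2.514 -0.648 -0.477
vertex 3.288 -0.732 -0.432
endloop
endfacet
facet normal 0.708 -0.704 0.065
outer loop
vertex 2.982 -1.085 -0.922
vertex 3.288 -0.732 -0.432
vertex 2.366 -1.592 0.297
endloop
endfacet
facet normal 0.120 0.767 -0.630
outer loop
vertex 3.288 -0.732 -0.432
vertex 2.514 -0.648 -0.477
vertex 3.011 -0.315 0.023
endloop
endfacet
facet normal 0.725 -0.227 0.650
outer loop
vertex 3.288 -0.732 -0.432
vertex 3.011 -0.315 0.023
vertex 2.366 -1.592 0.297
endloop
endfacet
facet normal 0.119 0.768 -0.629
outer loop
vertex 3.011 -0.315 0.023
vertex 2.514 -0.648 -0.477
vertex 2.36 -0.149 0.103
endloop
endfacet
facet normal 0.154 0.132 0.979
outer loop
vertex 3.011 -0.315 0.023
vertex 2.36 -0.149 0.103
vertex 2.366 -1.592 0.297
endloop
endfacet
facet normal 0.121 0.768 -0.629
outer loop
vertex 2.36 -0.149 0.103
vertex 2.514 -0.648 -0.477
vertex 1.824 -0.358 -0.255
endloop
endfacet
facet normal -0.581 0.106 0.807
outer loop
vertex 2.36 -0.149 0.103
vertex 1.824 -0.358 -0.255
vertex 2.366 -1.592 0.297
endloop
endfacet
facet normal 0.120 0.768 -0.629
outer loop
vertex 1.824 -0.358 -0.255
vertex 2.514 -0.648 -0.477
vertex 1.808 -0.785 -0.779
endloop
endfacet
facet normal -0.921 -0.287 0.262
outer loop
vertex 1.824 -0.358 -0.255
vertex 1.808 -0.785 -0.779
vertex 2.366 -1.592 0.297
endloop
endfacet
facet normal 0.120 0.768 -0.629
outer loop
vertex 1.808 -0.785 -0.779
vertex 2.514 -0.648 -0.477
vertex 2.323 -1.109 -1.076
endloop
endfacet
facet normal -0.614 -0.751 -0.245
outer loop
vertex 1.808 -0.785 -0.779
vertex 2.323 -1.109 -1.076
vertex 2.366 -1.592 0.297
endloop
endfacet
facet normal 0.119 0.768 -0.629
outer loop
vertex 2.323 -1.109 -1.076
vertex 2.514 -0.648 -0.477
vertex 2.982 -1.085 -0.922
endloop
endfacet
facet normal 0.112 -0.936 -0.333
outer loop
vertex 2.323 -1.109 -1.076
vertex 2.982 -1.085 -0.922
vertex 2.366 -1.592 0.297
endloop
endfacet
facet normal -0.252 0.677 -0.692
outer loop
vertex 0.601 -0.529 -2.152
vertex -0.318 -0.729 -2.013
vertex 0.219 -0.08 -1.574
endloop
endfacet
facet normal 0.850 0.497 0.176
outer loop
vertex 0.601 -0.529 -2.152
vertex 0.219 -0.08 -1.574
vertex 0.996 -1.59 -1.065
endloop
endfacet
facet normal 0.850 0.497 0.176
outer loop
vertex 0.996 -1.59 -1.065
vertex 0.219 -0.08 -1.574
vertex 0.615 -1.142 -0.488
endloop
endfacet
facet normal 0.252 -0.677 0.692
outer loop
vertex 0.996 -1.59 -1.065
vertex 0.615 -1.142 -0.488
vertex 0.078 -1.791 -0.927
endloop
endfacet
facet normal -0.251 0.676 -0.692
outer loop
vertex 0.219 -0.08 -1.574
vertex -0.318 -0.729 -2.013
vertex -0.566 -0.12 -1.328
endloop
endfacet
facet normal 0.168 0.735 0.657
outer loop
vertex 0.219 -0.08 -1.574
vertex -0.566 -0.12 -1.328
vertex 0.615 -1.142 -0.488
endloop
endfacet
facet normal 0.169 0.735 0.657
outer loop
vertex 0.615 -1.142 -0.488
vertex -0.566 -0.12 -1.328
vertex -0.171 -1.182 -0.241
endloop
endfacet
facet normal 0.252 -0.677 0.692
outer loop
vertex 0.615 -1.142 -0.488
vertex -0.171 -1.182 -0.241
vertex 0.078 -1.791 -0.927
endloop
endfacet
facet normal -0.252 0.676 -0.692
outer loop
vertex -0.566 -0.12 -1.328
vertex -0.318 -0.729 -2.013
vertex -1.165 -0.619 -1.597
endloop
endfacet
facet normal -0.639 0.421 0.643
outer loop
vertex -0.566 -0.12 -1.328
vertex -1.165 -0.619 -1.597
vertex -0.171 -1.182 -0.241
endloop
endfacet
facet normal -0.640 0.419 0.644
outer loop
vertex -0.171 -1.182 -0.241
vertex -1.165 -0.619 -1.597
vertex -0.769 -1.681 -0.511
endloop
endfacet
facet normal 0.252 -0.676 0.692
outer loop
vertex -0.171 -1.182 -0.241
vertex -0.769 -1.681 -0.511
vertex 0.078 -1.791 -0.927
endloop
endfacet
facet normal -0.252 0.676 -0.692
outer loop
vertex -1.165 -0.619 -1.597
vertex -0.318 -0.729 -2.013
vertex -1.125 -1.201 -2.18
endloop
endfacet
facet normal -0.966 -0.212 0.145
outer loop
vertex -1.165 -0.619 -1.597
vertex -1.125 -1.201 -2.18
vertex -0.769 -1.681 -0.511
endloop
endfacet
facet normal -0.967 -0.211 0.146
outer loop
vertex -0.769 -1.681 -0.511
vertex -1.125 -1.201 -2.18
vertex -0.73 -2.262 -1.094
endloop
endfacet
facet normal 0.252 -0.677 0.692
outer loop
vertex -0.769 -1.681 -0.511
vertex -0.73 -2.262 -1.094
vertex 0.078 -1.791 -0.927
endloop
endfacet
facet normal -0.252 0.676 -0.692
outer loop
vertex -1.125 -1.201 -2.18
vertex -0.318 -0.729 -2.013
vertex -0.478 -1.427 -2.637
endloop
endfacet
facet normal -0.565 -0.683 -0.462
outer loop
vertex -1.125 -1.201 -2.18
vertex -0.478 -1.427 -2.637
vertex -0.73 -2.262 -1.094
endloop
endfacet
facet normal -0.565 -0.683 -0.462
outer loop
vertex -0.73 -2.262 -1.094
vertex -0.478 -1.427 -2.637
vertex -0.082 -2.489 -1.551
endloop
endfacet
facet normal 0.251 -0.676 0.692
outer loop
vertex -0.73 -2.262 -1.094
vertex -0.082 -2.489 -1.551
vertex 0.078 -1.791 -0.927
endloop
endfacet
facet normal -0.253 0.676 -0.692
outer loop
vertex -0.478 -1.427 -2.637
vertex -0.318 -0.729 -2.013
vertex 0.29 -1.128 -2.625
endloop
endfacet
facet normal 0.261 -0.641 -0.722
outer loop
vertex -0.478 -1.427 -2.637
vertex 0.29 -1.128 -2.625
vertex -0.082 -2.489 -1.551
endloop
endfacet
facet normal 0.262 -0.641 -0.722
outer loop
vertex -0.082 -2.489 -1.551
vertex 0.29 -1.128 -2.625
vertex 0.686 -2.19 -1.538
endloop
endfacet
facet normal 0.252 -0.676 0.692
outer loop
vertex -0.082 -2.489 -1.551
vertex 0.686 -2.19 -1.538
vertex 0.078 -1.791 -0.927
endloop
endfacet
facet normal -0.252 0.677 -0.692
outer loop
vertex 0.29 -1.128 -2.625
vertex -0.318 -0.729 -2.013
vertex 0.601 -0.529 -2.152
endloop
endfacet
facet normal 0.891 -0.116 -0.438
outer loop
vertex 0.29 -1.128 -2.625
vertex 0.601 -0.529 -2.152
vertex 0.686 -2.19 -1.538
endloop
endfacet
facet normal 0.892 -0.116 -0.437
outer loop
vertex 0.686 -2.19 -1.538
vertex 0.601 -0.529 -2.152
vertex 0.996 -1.59 -1.065
endloop
endfacet
facet normal 0.252 -0.676 0.692
outer loop
vertex 0.686 -2.19 -1.538
vertex 0.996 -1.59 -1.065
vertex 0.078 -1.791 -0.927
endloop
endfacet

endsolid


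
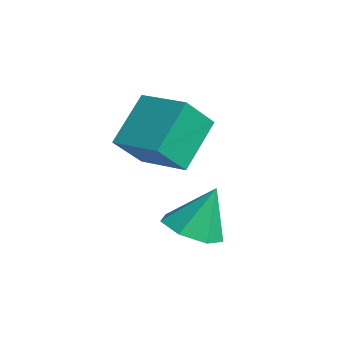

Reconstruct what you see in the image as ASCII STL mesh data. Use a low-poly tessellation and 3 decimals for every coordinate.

solid 
facet normal -0.049 -0.437 -0.898
outer loop
vertex 2.488 1.08 -0.551
vertex 1.89 1.756 -0.848
vertex 2.839 1.743 -0.893
endloop
endfacet
facet normal 0.822 -0.152 0.549
outer loop
vertex 2.488 1.08 -0.551
vertex 2.839 1.743 -0.893
vertex 1.97 2.464 0.608
endloop
endfacet
facet normal -0.049 -0.436 -0.899
outer loop
vertex 2.839 1.743 -0.893
vertex 1.89 1.756 -0.848
vertex 2.476 2.416 -1.2
endloop
endfacet
facet normal 0.816 0.538 0.214
outer loop
vertex 2.839 1.743 -0.893
vertex 2.476 2.416 -1.2
vertex 1.97 2.464 0.608
endloop
endfacet
facet normal -0.048 -0.436 -0.899
outer loop
vertex 2.476 2.416 -1.2
vertex 1.89 1.756 -0.848
vertex 1.671 2.592 -1.242
endloop
endfacet
facet normal 0.212 0.977 0.033
outer loop
vertex 2.476 2.416 -1.2
vertex 1.671 2.592 -1.242
vertex 1.97 2.464 0.608
endloop
endfacet
facet normal -0.049 -0.436 -0.898
outer loop
vertex 1.671 2.592 -1.242
vertex 1.89 1.756 -0.848
vertex 1.032 2.139 -0.987
endloop
endfacet
facet normal -0.533 0.833 0.144
outer loop
vertex 1.671 2.592 -1.242
vertex 1.032 2.139 -0.987
vertex 1.97 2.464 0.608
endloop
endfacet
facet normal -0.049 -0.436 -0.898
outer loop
vertex 1.032 2.139 -0.987
vertex 1.89 1.756 -0.848
vertex 1.039 1.397 -0.627
endloop
endfacet
facet normal -0.860 0.216 0.462
outer loop
vertex 1.032 2.139 -0.987
vertex 1.039 1.397 -0.627
vertex 1.97 2.464 0.608
endloop
endfacet
facet normal -0.049 -0.437 -0.898
outer loop
vertex 1.039 1.397 -0.627
vertex 1.89 1.756 -0.848
vertex 1.687 0.926 -0.433
endloop
endfacet
facet normal -0.522 -0.410 0.748
outer loop
vertex 1.039 1.397 -0.627
vertex 1.687 0.926 -0.433
vertex 1.97 2.464 0.608
endloop
endfacet
facet normal -0.048 -0.437 -0.898
outer loop
vertex 1.687 0.926 -0.433
vertex 1.89 1.756 -0.848
vertex 2.488 1.08 -0.551
endloop
endfacet
facet normal 0.226 -0.574 0.787
outer loop
vertex 1.687 0.926 -0.433
vertex 2.488 1.08 -0.551
vertex 1.97 2.464 0.608
endloop
endfacet
facet normal -0.912 -0.385 -0.137
outer loop
vertex -0.21 0.393 1.82
vertex -0.914 1.609 3.083
vertex -0.462 1.378 0.731
endloop
endfacet
facet normal 0.373 -0.643 -0.668
outer loop
vertex 1.034 2.011 0.957
vertex -0.21 0.393 1.82
vertex -0.462 1.378 0.731
endloop
endfacet
facet normal -0.912 -0.386 -0.137
outer loop
vertex -0.462 1.378 0.731
vertex -0.914 1.609 3.083
vertex -1.167 2.594 1.995
endloop
endfacet
facet normal -0.169 0.661 -0.731
outer loop
vertex -1.167 2.594 1.995
vertex 1.034 2.011 0.957
vertex -0.462 1.378 0.731
endloop
endfacet
facet normal 0.169 -0.661 0.731
outer loop
vertex -0.21 0.393 1.82
vertex 0.582 2.242 3.309
vertex -0.914 1.609 3.083
endloop
endfacet
facet normal 0.373 -0.643 -0.669
outer loop
vertex 1.287 1.026 2.045
vertex -0.21 0.393 1.82
vertex 1.034 2.011 0.957
endloop
endfacet
facet normal 0.170 -0.661 0.731
outer loop
vertex 1.287 1.026 2.045
vertex 0.582 2.242 3.309
vertex -0.21 0.393 1.82
endloop
endfacet
facet normal -0.373 0.643 0.669
outer loop
vertex -0.914 1.609 3.083
vertex 0.582 2.242 3.309
vertex -1.167 2.594 1.995
endloop
endfacet
facet normal -0.170 0.661 -0.731
outer loop
vertex 0.33 3.227 2.22
vertex 1.034 2.011 0.957
vertex -1.167 2.594 1.995
endloop
endfacet
facet normal -0.373 0.644 0.668
outer loop
vertex -1.167 2.594 1.995
vertex 0.582 2.242 3.309
vertex 0.33 3.227 2.22
endloop
endfacet
facet normal 0.912 0.386 0.137
outer loop
vertex 0.33 3.227 2.22
vertex 1.287 1.026 2.045
vertex 1.034 2.011 0.957
endloop
endfacet
facet normal 0.912 0.386 0.138
outer loop
vertex 0.582 2.242 3.309
vertex 1.287 1.026 2.045
vertex 0.33 3.227 2.22
endloop
endfacet

endsolid


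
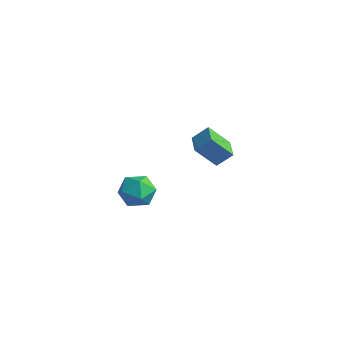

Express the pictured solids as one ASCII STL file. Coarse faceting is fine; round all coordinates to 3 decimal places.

solid 
facet normal -0.985 -0.094 0.145
outer loop
vertex -1.346 -2.084 0.814
vertex -1.275 -3.059 0.666
vertex -1.176 -2.688 1.577
endloop
endfacet
facet normal -0.723 0.454 0.521
outer loop
vertex -1.346 -2.084 0.814
vertex -1.176 -2.688 1.577
vertex -0.688 -1.831 1.507
endloop
endfacet
facet normal -0.416 0.907 0.064
outer loop
vertex -1.346 -2.084 0.814
vertex -0.688 -1.831 1.507
vertex -0.487 -1.672 0.552
endloop
endfacet
facet normal -0.488 0.639 -0.594
outer loop
vertex -1.346 -2.084 0.814
vertex -0.487 -1.672 0.552
vertex -0.849 -2.431 0.033
endloop
endfacet
facet normal -0.839 0.021 -0.544
outer loop
vertex -1.346 -2.084 0.814
vertex -0.849 -2.431 0.033
vertex -1.275 -3.059 0.666
endloop
endfacet
facet normal -0.216 0.201 0.955
outer loop
vertex -0.688 -1.831 1.507
vertex -1.176 -2.688 1.577
vertex -0.211 -2.649 1.787
endloop
endfacet
facet normal -0.640 -0.685 0.349
outer loop
vertex -1.176 -2.688 1.577
vertex -1.275 -3.059 0.666
vertex -0.573 -3.408 1.268
endloop
endfacet
facet normal -0.405 -0.498 -0.767
outer loop
vertex -1.275 -3.059 0.666
vertex -0.849 -2.431 0.033
vertex -0.372 -3.249 0.313
endloop
endfacet
facet normal 0.164 0.502 -0.849
outer loop
vertex -0.849 -2.431 0.033
vertex -0.487 -1.672 0.552
vertex 0.116 -2.392 0.243
endloop
endfacet
facet normal 0.281 0.935 0.215
outer loop
vertex -0.487 -1.672 0.552
vertex -0.688 -1.831 1.507
vertex 0.215 -2.021 1.154
endloop
endfacet
facet normal 0.488 -0.639 0.594
outer loop
vertex 0.286 -2.996 1.006
vertex -0.211 -2.649 1.787
vertex -0.573 -3.408 1.268
endloop
endfacet
facet normal 0.416 -0.907 -0.064
outer loop
vertex 0.286 -2.996 1.006
vertex -0.573 -3.408 1.268
vertex -0.372 -3.249 0.313
endloop
endfacet
facet normal 0.723 -0.454 -0.521
outer loop
vertex 0.286 -2.996 1.006
vertex -0.372 -3.249 0.313
vertex 0.116 -2.392 0.243
endloop
endfacet
facet normal 0.985 0.094 -0.145
outer loop
vertex 0.286 -2.996 1.006
vertex 0.116 -2.392 0.243
vertex 0.215 -2.021 1.154
endloop
endfacet
facet normal 0.839 -0.021 0.544
outer loop
vertex 0.286 -2.996 1.006
vertex 0.215 -2.021 1.154
vertex -0.211 -2.649 1.787
endloop
endfacet
facet normal -0.164 -0.502 0.849
outer loop
vertex -0.573 -3.408 1.268
vertex -0.211 -2.649 1.787
vertex -1.176 -2.688 1.577
endloop
endfacet
facet normal -0.281 -0.935 -0.215
outer loop
vertex -0.372 -3.249 0.313
vertex -0.573 -3.408 1.268
vertex -1.275 -3.059 0.666
endloop
endfacet
facet normal 0.216 -0.201 -0.955
outer loop
vertex 0.116 -2.392 0.243
vertex -0.372 -3.249 0.313
vertex -0.849 -2.431 0.033
endloop
endfacet
facet normal 0.640 0.685 -0.349
outer loop
vertex 0.215 -2.021 1.154
vertex 0.116 -2.392 0.243
vertex -0.487 -1.672 0.552
endloop
endfacet
facet normal 0.405 0.498 0.767
outer loop
vertex -0.211 -2.649 1.787
vertex 0.215 -2.021 1.154
vertex -0.688 -1.831 1.507
endloop
endfacet
facet normal -0.454 -0.585 -0.672
outer loop
vertex -1.787 2.145 0.951
vertex -2.83 2.92 0.98
vertex -1.175 3.014 -0.219
endloop
endfacet
facet normal 0.803 -0.596 -0.023
outer loop
vertex -0.69 3.64 0.5
vertex -1.787 2.145 0.951
vertex -1.175 3.014 -0.219
endloop
endfacet
facet normal -0.453 -0.586 -0.672
outer loop
vertex -1.175 3.014 -0.219
vertex -2.83 2.92 0.98
vertex -2.218 3.788 -0.19
endloop
endfacet
facet normal 0.387 0.550 -0.740
outer loop
vertex -2.218 3.788 -0.19
vertex -0.69 3.64 0.5
vertex -1.175 3.014 -0.219
endloop
endfacet
facet normal -0.388 -0.550 0.740
outer loop
vertex -1.787 2.145 0.951
vertex -2.345 3.546 1.699
vertex -2.83 2.92 0.98
endloop
endfacet
facet normal 0.803 -0.596 -0.022
outer loop
vertex -1.302 2.772 1.67
vertex -1.787 2.145 0.951
vertex -0.69 3.64 0.5
endloop
endfacet
facet normal -0.387 -0.549 0.740
outer loop
vertex -1.302 2.772 1.67
vertex -2.345 3.546 1.699
vertex -1.787 2.145 0.951
endloop
endfacet
facet normal -0.803 0.596 0.022
outer loop
vertex -2.83 2.92 0.98
vertex -2.345 3.546 1.699
vertex -2.218 3.788 -0.19
endloop
endfacet
facet normal 0.388 0.549 -0.740
outer loop
vertex -1.733 4.415 0.529
vertex -0.69 3.64 0.5
vertex -2.218 3.788 -0.19
endloop
endfacet
facet normal -0.803 0.596 0.022
outer loop
vertex -2.218 3.788 -0.19
vertex -2.345 3.546 1.699
vertex -1.733 4.415 0.529
endloop
endfacet
facet normal 0.454 0.586 0.672
outer loop
vertex -1.733 4.415 0.529
vertex -1.302 2.772 1.67
vertex -0.69 3.64 0.5
endloop
endfacet
facet normal 0.453 0.586 0.672
outer loop
vertex -2.345 3.546 1.699
vertex -1.302 2.772 1.67
vertex -1.733 4.415 0.529
endloop
endfacet

endsolid


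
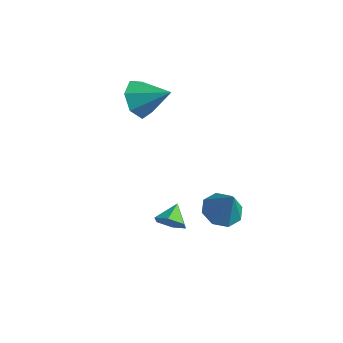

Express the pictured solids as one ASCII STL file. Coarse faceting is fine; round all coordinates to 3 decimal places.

solid 
facet normal -0.782 -0.359 -0.509
outer loop
vertex -3.473 1.887 1.317
vertex -3.859 1.483 2.195
vertex -4.025 2.425 1.786
endloop
endfacet
facet normal 0.479 0.802 -0.357
outer loop
vertex -3.473 1.887 1.317
vertex -4.025 2.425 1.786
vertex -2.521 2.097 3.065
endloop
endfacet
facet normal -0.782 -0.359 -0.509
outer loop
vertex -4.025 2.425 1.786
vertex -3.859 1.483 2.195
vertex -4.452 2.254 2.563
endloop
endfacet
facet normal 0.021 0.974 0.226
outer loop
vertex -4.025 2.425 1.786
vertex -4.452 2.254 2.563
vertex -2.521 2.097 3.065
endloop
endfacet
facet normal -0.782 -0.359 -0.509
outer loop
vertex -4.452 2.254 2.563
vertex -3.859 1.483 2.195
vertex -4.432 1.502 3.062
endloop
endfacet
facet normal -0.170 0.542 0.823
outer loop
vertex -4.452 2.254 2.563
vertex -4.432 1.502 3.062
vertex -2.521 2.097 3.065
endloop
endfacet
facet normal -0.782 -0.358 -0.509
outer loop
vertex -4.432 1.502 3.062
vertex -3.859 1.483 2.195
vertex -3.981 0.736 2.908
endloop
endfacet
facet normal 0.051 -0.168 0.984
outer loop
vertex -4.432 1.502 3.062
vertex -3.981 0.736 2.908
vertex -2.521 2.097 3.065
endloop
endfacet
facet normal -0.782 -0.359 -0.510
outer loop
vertex -3.981 0.736 2.908
vertex -3.859 1.483 2.195
vertex -3.437 0.533 2.217
endloop
endfacet
facet normal 0.516 -0.622 0.589
outer loop
vertex -3.981 0.736 2.908
vertex -3.437 0.533 2.217
vertex -2.521 2.097 3.065
endloop
endfacet
facet normal -0.782 -0.359 -0.509
outer loop
vertex -3.437 0.533 2.217
vertex -3.859 1.483 2.195
vertex -3.211 1.045 1.509
endloop
endfacet
facet normal 0.876 -0.478 -0.066
outer loop
vertex -3.437 0.533 2.217
vertex -3.211 1.045 1.509
vertex -2.521 2.097 3.065
endloop
endfacet
facet normal -0.782 -0.359 -0.509
outer loop
vertex -3.211 1.045 1.509
vertex -3.859 1.483 2.195
vertex -3.473 1.887 1.317
endloop
endfacet
facet normal 0.859 0.156 -0.487
outer loop
vertex -3.211 1.045 1.509
vertex -3.473 1.887 1.317
vertex -2.521 2.097 3.065
endloop
endfacet
facet normal 0.372 -0.781 -0.502
outer loop
vertex -0.412 -0.205 -2.752
vertex -0.611 0.122 -3.408
vertex 0.075 0.257 -3.109
endloop
endfacet
facet normal 0.377 0.284 0.882
outer loop
vertex -0.412 -0.205 -2.752
vertex 0.075 0.257 -3.109
vertex -1.009 0.958 -2.872
endloop
endfacet
facet normal 0.372 -0.781 -0.501
outer loop
vertex 0.075 0.257 -3.109
vertex -0.611 0.122 -3.408
vertex -0.124 0.584 -3.766
endloop
endfacet
facet normal 0.563 0.795 0.225
outer loop
vertex 0.075 0.257 -3.109
vertex -0.124 0.584 -3.766
vertex -1.009 0.958 -2.872
endloop
endfacet
facet normal 0.372 -0.781 -0.501
outer loop
vertex -0.124 0.584 -3.766
vertex -0.611 0.122 -3.408
vertex -0.81 0.449 -4.065
endloop
endfacet
facet normal -0.009 0.919 -0.394
outer loop
vertex -0.124 0.584 -3.766
vertex -0.81 0.449 -4.065
vertex -1.009 0.958 -2.872
endloop
endfacet
facet normal 0.372 -0.781 -0.501
outer loop
vertex -0.81 0.449 -4.065
vertex -0.611 0.122 -3.408
vertex -1.296 -0.012 -3.708
endloop
endfacet
facet normal -0.767 0.534 -0.356
outer loop
vertex -0.81 0.449 -4.065
vertex -1.296 -0.012 -3.708
vertex -1.009 0.958 -2.872
endloop
endfacet
facet normal 0.372 -0.781 -0.501
outer loop
vertex -1.296 -0.012 -3.708
vertex -0.611 0.122 -3.408
vertex -1.097 -0.339 -3.051
endloop
endfacet
facet normal -0.954 0.023 0.300
outer loop
vertex -1.296 -0.012 -3.708
vertex -1.097 -0.339 -3.051
vertex -1.009 0.958 -2.872
endloop
endfacet
facet normal 0.372 -0.781 -0.502
outer loop
vertex -1.097 -0.339 -3.051
vertex -0.611 0.122 -3.408
vertex -0.412 -0.205 -2.752
endloop
endfacet
facet normal -0.381 -0.101 0.919
outer loop
vertex -1.097 -0.339 -3.051
vertex -0.412 -0.205 -2.752
vertex -1.009 0.958 -2.872
endloop
endfacet
facet normal -0.461 0.065 -0.885
outer loop
vertex 2.098 1.617 -2.365
vertex 1.315 1.294 -1.981
vertex 1.684 2.137 -2.111
endloop
endfacet
facet normal 0.808 0.570 0.149
outer loop
vertex 2.098 1.617 -2.365
vertex 1.684 2.137 -2.111
vertex 2.065 1.186 -0.539
endloop
endfacet
facet normal -0.461 0.065 -0.885
outer loop
vertex 1.684 2.137 -2.111
vertex 1.315 1.294 -1.981
vertex 1.054 2.164 -1.781
endloop
endfacet
facet normal 0.272 0.851 0.449
outer loop
vertex 1.684 2.137 -2.111
vertex 1.054 2.164 -1.781
vertex 2.065 1.186 -0.539
endloop
endfacet
facet normal -0.461 0.065 -0.885
outer loop
vertex 1.054 2.164 -1.781
vertex 1.315 1.294 -1.981
vertex 0.577 1.681 -1.568
endloop
endfacet
facet normal -0.299 0.616 0.729
outer loop
vertex 1.054 2.164 -1.781
vertex 0.577 1.681 -1.568
vertex 2.065 1.186 -0.539
endloop
endfacet
facet normal -0.460 0.067 -0.885
outer loop
vertex 0.577 1.681 -1.568
vertex 1.315 1.294 -1.981
vertex 0.531 0.971 -1.598
endloop
endfacet
facet normal -0.568 0.002 0.823
outer loop
vertex 0.577 1.681 -1.568
vertex 0.531 0.971 -1.598
vertex 2.065 1.186 -0.539
endloop
endfacet
facet normal -0.460 0.066 -0.886
outer loop
vertex 0.531 0.971 -1.598
vertex 1.315 1.294 -1.981
vertex 0.945 0.45 -1.852
endloop
endfacet
facet normal -0.379 -0.631 0.677
outer loop
vertex 0.531 0.971 -1.598
vertex 0.945 0.45 -1.852
vertex 2.065 1.186 -0.539
endloop
endfacet
facet normal -0.461 0.067 -0.885
outer loop
vertex 0.945 0.45 -1.852
vertex 1.315 1.294 -1.981
vertex 1.575 0.424 -2.182
endloop
endfacet
facet normal 0.159 -0.913 0.376
outer loop
vertex 0.945 0.45 -1.852
vertex 1.575 0.424 -2.182
vertex 2.065 1.186 -0.539
endloop
endfacet
facet normal -0.460 0.067 -0.885
outer loop
vertex 1.575 0.424 -2.182
vertex 1.315 1.294 -1.981
vertex 2.053 0.907 -2.394
endloop
endfacet
facet normal 0.728 -0.678 0.097
outer loop
vertex 1.575 0.424 -2.182
vertex 2.053 0.907 -2.394
vertex 2.065 1.186 -0.539
endloop
endfacet
facet normal -0.461 0.065 -0.885
outer loop
vertex 2.053 0.907 -2.394
vertex 1.315 1.294 -1.981
vertex 2.098 1.617 -2.365
endloop
endfacet
facet normal 0.998 -0.063 0.003
outer loop
vertex 2.053 0.907 -2.394
vertex 2.098 1.617 -2.365
vertex 2.065 1.186 -0.539
endloop
endfacet

endsolid


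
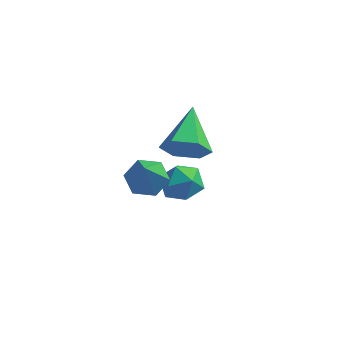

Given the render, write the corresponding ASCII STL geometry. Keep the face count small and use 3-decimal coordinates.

solid 
facet normal 0.149 -0.883 -0.445
outer loop
vertex 1.136 1.634 -0.048
vertex 0.77 1.216 0.659
vertex 0.251 1.475 -0.028
endloop
endfacet
facet normal -0.148 0.739 -0.658
outer loop
vertex 1.136 1.634 -0.048
vertex 0.251 1.475 -0.028
vertex 0.49 2.884 1.501
endloop
endfacet
facet normal 0.149 -0.883 -0.446
outer loop
vertex 0.251 1.475 -0.028
vertex 0.77 1.216 0.659
vertex -0.115 1.056 0.679
endloop
endfacet
facet normal -0.890 0.396 -0.226
outer loop
vertex 0.251 1.475 -0.028
vertex -0.115 1.056 0.679
vertex 0.49 2.884 1.501
endloop
endfacet
facet normal 0.150 -0.883 -0.445
outer loop
vertex -0.115 1.056 0.679
vertex 0.77 1.216 0.659
vertex 0.404 0.797 1.367
endloop
endfacet
facet normal -0.799 -0.006 0.601
outer loop
vertex -0.115 1.056 0.679
vertex 0.404 0.797 1.367
vertex 0.49 2.884 1.501
endloop
endfacet
facet normal 0.148 -0.883 -0.446
outer loop
vertex 0.404 0.797 1.367
vertex 0.77 1.216 0.659
vertex 1.29 0.956 1.347
endloop
endfacet
facet normal 0.034 -0.065 0.997
outer loop
vertex 0.404 0.797 1.367
vertex 1.29 0.956 1.347
vertex 0.49 2.884 1.501
endloop
endfacet
facet normal 0.148 -0.883 -0.446
outer loop
vertex 1.29 0.956 1.347
vertex 0.77 1.216 0.659
vertex 1.656 1.375 0.639
endloop
endfacet
facet normal 0.777 0.277 0.566
outer loop
vertex 1.29 0.956 1.347
vertex 1.656 1.375 0.639
vertex 0.49 2.884 1.501
endloop
endfacet
facet normal 0.148 -0.883 -0.445
outer loop
vertex 1.656 1.375 0.639
vertex 0.77 1.216 0.659
vertex 1.136 1.634 -0.048
endloop
endfacet
facet normal 0.685 0.679 -0.263
outer loop
vertex 1.656 1.375 0.639
vertex 1.136 1.634 -0.048
vertex 0.49 2.884 1.501
endloop
endfacet
facet normal -0.161 0.584 -0.796
outer loop
vertex 0.083 1.666 -1.546
vertex -0.701 1.509 -1.503
vertex -0.396 2.133 -1.107
endloop
endfacet
facet normal 0.796 0.355 0.490
outer loop
vertex 0.083 1.666 -1.546
vertex -0.396 2.133 -1.107
vertex -0.359 0.271 0.183
endloop
endfacet
facet normal -0.161 0.584 -0.796
outer loop
vertex -0.396 2.133 -1.107
vertex -0.701 1.509 -1.503
vertex -1.179 1.976 -1.064
endloop
endfacet
facet normal -0.069 0.567 0.821
outer loop
vertex -0.396 2.133 -1.107
vertex -1.179 1.976 -1.064
vertex -0.359 0.271 0.183
endloop
endfacet
facet normal -0.161 0.584 -0.796
outer loop
vertex -1.179 1.976 -1.064
vertex -0.701 1.509 -1.503
vertex -1.484 1.352 -1.46
endloop
endfacet
facet normal -0.815 0.031 0.579
outer loop
vertex -1.179 1.976 -1.064
vertex -1.484 1.352 -1.46
vertex -0.359 0.271 0.183
endloop
endfacet
facet normal -0.161 0.585 -0.795
outer loop
vertex -1.484 1.352 -1.46
vertex -0.701 1.509 -1.503
vertex -1.006 0.885 -1.9
endloop
endfacet
facet normal -0.697 -0.718 0.005
outer loop
vertex -1.484 1.352 -1.46
vertex -1.006 0.885 -1.9
vertex -0.359 0.271 0.183
endloop
endfacet
facet normal -0.161 0.585 -0.795
outer loop
vertex -1.006 0.885 -1.9
vertex -0.701 1.509 -1.503
vertex -0.223 1.042 -1.943
endloop
endfacet
facet normal 0.169 -0.930 -0.327
outer loop
vertex -1.006 0.885 -1.9
vertex -0.223 1.042 -1.943
vertex -0.359 0.271 0.183
endloop
endfacet
facet normal -0.161 0.585 -0.795
outer loop
vertex -0.223 1.042 -1.943
vertex -0.701 1.509 -1.503
vertex 0.083 1.666 -1.546
endloop
endfacet
facet normal 0.915 -0.395 -0.085
outer loop
vertex -0.223 1.042 -1.943
vertex 0.083 1.666 -1.546
vertex -0.359 0.271 0.183
endloop
endfacet
facet normal 0.358 0.087 0.930
outer loop
vertex 0.309 4.112 -2.929
vertex -0.365 3.63 -2.624
vertex 0.383 3.234 -2.875
endloop
endfacet
facet normal 0.887 0.102 0.451
outer loop
vertex 0.309 4.112 -2.929
vertex 0.383 3.234 -2.875
vertex 0.694 3.661 -3.583
endloop
endfacet
facet normal 0.763 0.646 0.004
outer loop
vertex 0.309 4.112 -2.929
vertex 0.694 3.661 -3.583
vertex 0.137 4.32 -3.77
endloop
endfacet
facet normal 0.159 0.966 0.206
outer loop
vertex 0.309 4.112 -2.929
vertex 0.137 4.32 -3.77
vertex -0.518 4.301 -3.177
endloop
endfacet
facet normal -0.092 0.621 0.779
outer loop
vertex 0.309 4.112 -2.929
vertex -0.518 4.301 -3.177
vertex -0.365 3.63 -2.624
endloop
endfacet
facet normal 0.861 -0.503 0.075
outer loop
vertex 0.694 3.661 -3.583
vertex 0.383 3.234 -2.875
vertex 0.258 2.899 -3.683
endloop
endfacet
facet normal 0.005 -0.528 0.849
outer loop
vertex 0.383 3.234 -2.875
vertex -0.365 3.63 -2.624
vertex -0.397 2.88 -3.09
endloop
endfacet
facet normal -0.723 0.334 0.605
outer loop
vertex -0.365 3.63 -2.624
vertex -0.518 4.301 -3.177
vertex -0.954 3.539 -3.277
endloop
endfacet
facet normal -0.317 0.893 -0.321
outer loop
vertex -0.518 4.301 -3.177
vertex 0.137 4.32 -3.77
vertex -0.643 3.966 -3.985
endloop
endfacet
facet normal 0.662 0.375 -0.649
outer loop
vertex 0.137 4.32 -3.77
vertex 0.694 3.661 -3.583
vertex 0.105 3.57 -4.236
endloop
endfacet
facet normal -0.159 -0.966 -0.206
outer loop
vertex -0.569 3.088 -3.931
vertex 0.258 2.899 -3.683
vertex -0.397 2.88 -3.09
endloop
endfacet
facet normal -0.763 -0.646 -0.004
outer loop
vertex -0.569 3.088 -3.931
vertex -0.397 2.88 -3.09
vertex -0.954 3.539 -3.277
endloop
endfacet
facet normal -0.887 -0.102 -0.451
outer loop
vertex -0.569 3.088 -3.931
vertex -0.954 3.539 -3.277
vertex -0.643 3.966 -3.985
endloop
endfacet
facet normal -0.358 -0.087 -0.930
outer loop
vertex -0.569 3.088 -3.931
vertex -0.643 3.966 -3.985
vertex 0.105 3.57 -4.236
endloop
endfacet
facet normal 0.092 -0.621 -0.779
outer loop
vertex -0.569 3.088 -3.931
vertex 0.105 3.57 -4.236
vertex 0.258 2.899 -3.683
endloop
endfacet
facet normal 0.317 -0.893 0.321
outer loop
vertex -0.397 2.88 -3.09
vertex 0.258 2.899 -3.683
vertex 0.383 3.234 -2.875
endloop
endfacet
facet normal -0.662 -0.375 0.649
outer loop
vertex -0.954 3.539 -3.277
vertex -0.397 2.88 -3.09
vertex -0.365 3.63 -2.624
endloop
endfacet
facet normal -0.861 0.503 -0.075
outer loop
vertex -0.643 3.966 -3.985
vertex -0.954 3.539 -3.277
vertex -0.518 4.301 -3.177
endloop
endfacet
facet normal -0.005 0.528 -0.849
outer loop
vertex 0.105 3.57 -4.236
vertex -0.643 3.966 -3.985
vertex 0.137 4.32 -3.77
endloop
endfacet
facet normal 0.723 -0.334 -0.605
outer loop
vertex 0.258 2.899 -3.683
vertex 0.105 3.57 -4.236
vertex 0.694 3.661 -3.583
endloop
endfacet

endsolid


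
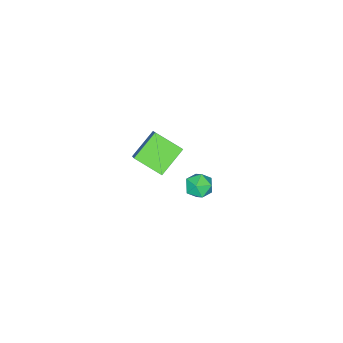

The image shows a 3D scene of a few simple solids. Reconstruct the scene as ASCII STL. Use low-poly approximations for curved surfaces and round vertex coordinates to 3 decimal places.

solid 
facet normal 0.096 0.442 0.892
outer loop
vertex 1.583 2.691 3.39
vertex 1.448 2.049 3.723
vertex 2.139 2.238 3.555
endloop
endfacet
facet normal 0.504 0.765 0.402
outer loop
vertex 1.583 2.691 3.39
vertex 2.139 2.238 3.555
vertex 2.128 2.586 2.906
endloop
endfacet
facet normal 0.080 0.989 -0.125
outer loop
vertex 1.583 2.691 3.39
vertex 2.128 2.586 2.906
vertex 1.43 2.613 2.674
endloop
endfacet
facet normal -0.591 0.806 0.038
outer loop
vertex 1.583 2.691 3.39
vertex 1.43 2.613 2.674
vertex 1.01 2.281 3.179
endloop
endfacet
facet normal -0.580 0.468 0.667
outer loop
vertex 1.583 2.691 3.39
vertex 1.01 2.281 3.179
vertex 1.448 2.049 3.723
endloop
endfacet
facet normal 0.951 0.278 0.133
outer loop
vertex 2.128 2.586 2.906
vertex 2.139 2.238 3.555
vertex 2.33 1.879 2.941
endloop
endfacet
facet normal 0.291 -0.243 0.925
outer loop
vertex 2.139 2.238 3.555
vertex 1.448 2.049 3.723
vertex 1.91 1.547 3.446
endloop
endfacet
facet normal -0.803 -0.202 0.561
outer loop
vertex 1.448 2.049 3.723
vertex 1.01 2.281 3.179
vertex 1.212 1.574 3.214
endloop
endfacet
facet normal -0.821 0.344 -0.456
outer loop
vertex 1.01 2.281 3.179
vertex 1.43 2.613 2.674
vertex 1.201 1.922 2.565
endloop
endfacet
facet normal 0.264 0.641 -0.721
outer loop
vertex 1.43 2.613 2.674
vertex 2.128 2.586 2.906
vertex 1.892 2.111 2.397
endloop
endfacet
facet normal 0.591 -0.806 -0.038
outer loop
vertex 1.757 1.469 2.73
vertex 2.33 1.879 2.941
vertex 1.91 1.547 3.446
endloop
endfacet
facet normal -0.080 -0.989 0.125
outer loop
vertex 1.757 1.469 2.73
vertex 1.91 1.547 3.446
vertex 1.212 1.574 3.214
endloop
endfacet
facet normal -0.504 -0.765 -0.402
outer loop
vertex 1.757 1.469 2.73
vertex 1.212 1.574 3.214
vertex 1.201 1.922 2.565
endloop
endfacet
facet normal -0.096 -0.442 -0.892
outer loop
vertex 1.757 1.469 2.73
vertex 1.201 1.922 2.565
vertex 1.892 2.111 2.397
endloop
endfacet
facet normal 0.580 -0.468 -0.667
outer loop
vertex 1.757 1.469 2.73
vertex 1.892 2.111 2.397
vertex 2.33 1.879 2.941
endloop
endfacet
facet normal 0.821 -0.344 0.456
outer loop
vertex 1.91 1.547 3.446
vertex 2.33 1.879 2.941
vertex 2.139 2.238 3.555
endloop
endfacet
facet normal -0.264 -0.641 0.721
outer loop
vertex 1.212 1.574 3.214
vertex 1.91 1.547 3.446
vertex 1.448 2.049 3.723
endloop
endfacet
facet normal -0.951 -0.278 -0.133
outer loop
vertex 1.201 1.922 2.565
vertex 1.212 1.574 3.214
vertex 1.01 2.281 3.179
endloop
endfacet
facet normal -0.291 0.243 -0.925
outer loop
vertex 1.892 2.111 2.397
vertex 1.201 1.922 2.565
vertex 1.43 2.613 2.674
endloop
endfacet
facet normal 0.803 0.202 -0.561
outer loop
vertex 2.33 1.879 2.941
vertex 1.892 2.111 2.397
vertex 2.128 2.586 2.906
endloop
endfacet
facet normal -0.534 -0.475 -0.700
outer loop
vertex -4.333 -4.973 -2.456
vertex -4.643 -3.515 -3.209
vertex -2.856 -5.172 -3.448
endloop
endfacet
facet normal 0.185 -0.873 0.451
outer loop
vertex -1.837 -4.265 -2.111
vertex -4.333 -4.973 -2.456
vertex -2.856 -5.172 -3.448
endloop
endfacet
facet normal -0.534 -0.475 -0.700
outer loop
vertex -2.856 -5.172 -3.448
vertex -4.643 -3.515 -3.209
vertex -3.166 -3.714 -4.201
endloop
endfacet
facet normal 0.825 -0.111 -0.554
outer loop
vertex -3.166 -3.714 -4.201
vertex -1.837 -4.265 -2.111
vertex -2.856 -5.172 -3.448
endloop
endfacet
facet normal -0.825 0.111 0.554
outer loop
vertex -4.333 -4.973 -2.456
vertex -3.624 -2.608 -1.872
vertex -4.643 -3.515 -3.209
endloop
endfacet
facet normal 0.185 -0.873 0.451
outer loop
vertex -3.314 -4.066 -1.119
vertex -4.333 -4.973 -2.456
vertex -1.837 -4.265 -2.111
endloop
endfacet
facet normal -0.825 0.111 0.554
outer loop
vertex -3.314 -4.066 -1.119
vertex -3.624 -2.608 -1.872
vertex -4.333 -4.973 -2.456
endloop
endfacet
facet normal -0.185 0.873 -0.451
outer loop
vertex -4.643 -3.515 -3.209
vertex -3.624 -2.608 -1.872
vertex -3.166 -3.714 -4.201
endloop
endfacet
facet normal 0.825 -0.111 -0.554
outer loop
vertex -2.147 -2.807 -2.864
vertex -1.837 -4.265 -2.111
vertex -3.166 -3.714 -4.201
endloop
endfacet
facet normal -0.185 0.873 -0.451
outer loop
vertex -3.166 -3.714 -4.201
vertex -3.624 -2.608 -1.872
vertex -2.147 -2.807 -2.864
endloop
endfacet
facet normal 0.534 0.475 0.700
outer loop
vertex -2.147 -2.807 -2.864
vertex -3.314 -4.066 -1.119
vertex -1.837 -4.265 -2.111
endloop
endfacet
facet normal 0.534 0.475 0.700
outer loop
vertex -3.624 -2.608 -1.872
vertex -3.314 -4.066 -1.119
vertex -2.147 -2.807 -2.864
endloop
endfacet

endsolid
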